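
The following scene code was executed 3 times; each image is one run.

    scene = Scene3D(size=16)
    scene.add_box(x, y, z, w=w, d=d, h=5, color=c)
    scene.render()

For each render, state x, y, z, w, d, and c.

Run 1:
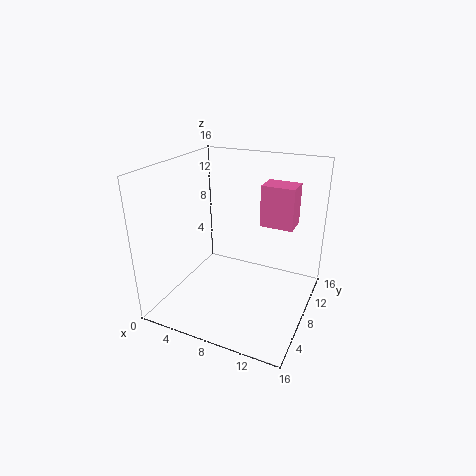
x = 9; y = 12; z = 8; w = 4; d = 3; c = 'hotpink'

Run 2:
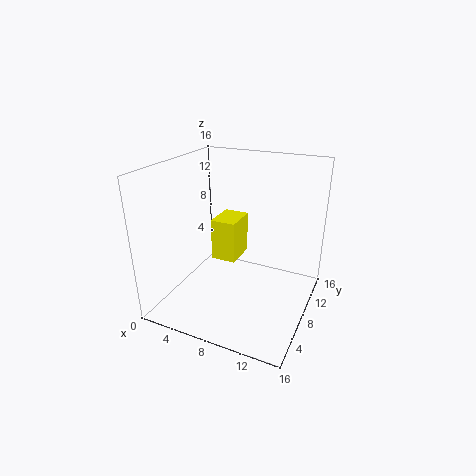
x = 4; y = 9; z = 4; w = 3; d = 4; c = 'yellow'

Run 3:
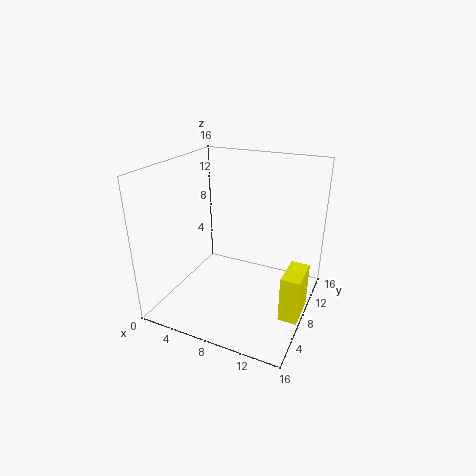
x = 14; y = 5; z = 1; w = 2; d = 4; c = 'yellow'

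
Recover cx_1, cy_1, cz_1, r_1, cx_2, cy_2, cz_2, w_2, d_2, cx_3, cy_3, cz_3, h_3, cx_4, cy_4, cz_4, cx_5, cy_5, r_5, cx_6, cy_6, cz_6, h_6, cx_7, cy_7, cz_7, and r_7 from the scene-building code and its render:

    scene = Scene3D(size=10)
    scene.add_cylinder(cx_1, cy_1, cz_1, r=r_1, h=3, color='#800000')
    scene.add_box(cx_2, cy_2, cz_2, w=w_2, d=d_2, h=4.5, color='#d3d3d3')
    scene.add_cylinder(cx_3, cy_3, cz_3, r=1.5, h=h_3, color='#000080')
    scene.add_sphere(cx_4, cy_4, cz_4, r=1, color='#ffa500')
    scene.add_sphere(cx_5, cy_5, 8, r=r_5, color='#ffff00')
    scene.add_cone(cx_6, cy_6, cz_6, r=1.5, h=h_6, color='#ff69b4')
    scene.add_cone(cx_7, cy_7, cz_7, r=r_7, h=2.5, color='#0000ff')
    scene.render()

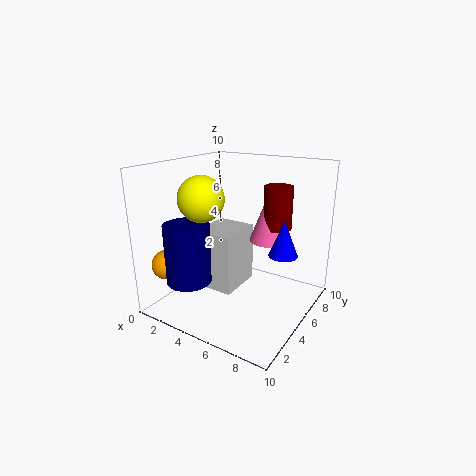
cx_1 = 7, cy_1 = 7, cz_1 = 5.5, r_1 = 1, cx_2 = 1.5, cy_2 = 4.5, cz_2 = 0.5, w_2 = 3, d_2 = 3.5, cx_3 = 3, cy_3 = 2, cz_3 = 2.5, h_3 = 4, cx_4 = 1.5, cy_4 = 1.5, cz_4 = 3.5, cx_5 = 3.5, cy_5 = 3, r_5 = 1.5, cx_6 = 6.5, cy_6 = 7, cz_6 = 4.5, h_6 = 4, cx_7 = 8, cy_7 = 6, cz_7 = 4, r_7 = 1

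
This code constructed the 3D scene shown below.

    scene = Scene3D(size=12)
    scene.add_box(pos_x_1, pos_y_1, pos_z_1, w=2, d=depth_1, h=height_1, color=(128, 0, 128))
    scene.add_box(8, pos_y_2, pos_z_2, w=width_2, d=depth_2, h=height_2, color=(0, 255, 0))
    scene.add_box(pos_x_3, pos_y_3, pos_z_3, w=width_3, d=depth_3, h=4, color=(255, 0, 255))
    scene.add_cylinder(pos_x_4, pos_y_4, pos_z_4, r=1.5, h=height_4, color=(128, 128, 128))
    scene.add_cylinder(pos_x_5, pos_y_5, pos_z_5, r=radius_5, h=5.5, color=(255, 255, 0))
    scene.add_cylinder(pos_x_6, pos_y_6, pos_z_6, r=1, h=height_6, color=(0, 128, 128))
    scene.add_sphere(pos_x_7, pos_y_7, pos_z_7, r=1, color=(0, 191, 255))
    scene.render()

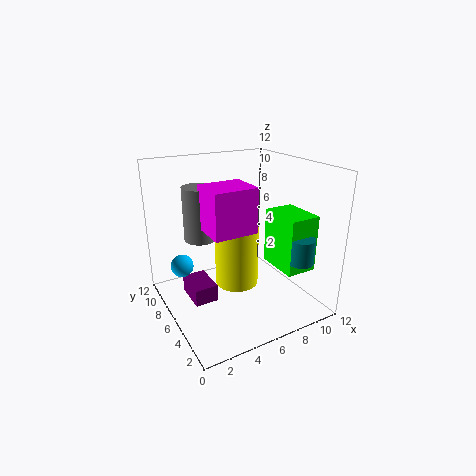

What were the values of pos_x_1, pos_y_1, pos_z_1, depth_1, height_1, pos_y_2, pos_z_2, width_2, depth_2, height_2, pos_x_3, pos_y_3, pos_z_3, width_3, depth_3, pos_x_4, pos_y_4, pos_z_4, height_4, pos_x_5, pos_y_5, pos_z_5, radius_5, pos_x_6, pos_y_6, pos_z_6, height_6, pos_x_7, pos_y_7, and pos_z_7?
pos_x_1 = 2; pos_y_1 = 6; pos_z_1 = 0.5; depth_1 = 3; height_1 = 1.5; pos_y_2 = 1.5; pos_z_2 = 4; width_2 = 2.5; depth_2 = 3.5; height_2 = 4.5; pos_x_3 = 4; pos_y_3 = 6; pos_z_3 = 6; width_3 = 4; depth_3 = 3.5; pos_x_4 = 4.5; pos_y_4 = 10.5; pos_z_4 = 4.5; height_4 = 5; pos_x_5 = 7; pos_y_5 = 8; pos_z_5 = 0.5; radius_5 = 2; pos_x_6 = 9; pos_y_6 = 1.5; pos_z_6 = 5; height_6 = 2; pos_x_7 = 2; pos_y_7 = 9; pos_z_7 = 3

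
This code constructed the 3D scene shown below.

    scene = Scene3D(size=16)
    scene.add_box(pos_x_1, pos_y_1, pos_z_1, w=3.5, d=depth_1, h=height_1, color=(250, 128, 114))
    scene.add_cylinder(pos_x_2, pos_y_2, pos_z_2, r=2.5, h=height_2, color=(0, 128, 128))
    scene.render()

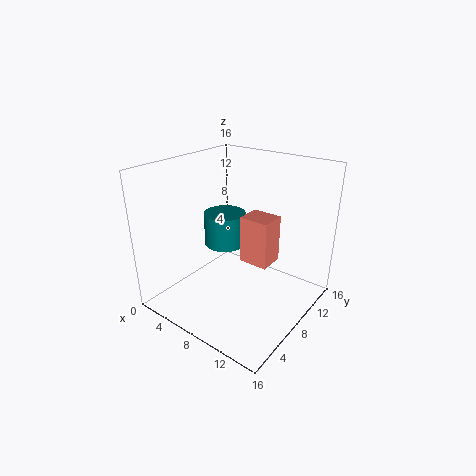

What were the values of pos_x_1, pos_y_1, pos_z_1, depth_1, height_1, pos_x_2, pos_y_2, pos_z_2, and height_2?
pos_x_1 = 7.5, pos_y_1 = 9, pos_z_1 = 4.5, depth_1 = 3, height_1 = 5.5, pos_x_2 = 4.5, pos_y_2 = 10, pos_z_2 = 5.5, height_2 = 4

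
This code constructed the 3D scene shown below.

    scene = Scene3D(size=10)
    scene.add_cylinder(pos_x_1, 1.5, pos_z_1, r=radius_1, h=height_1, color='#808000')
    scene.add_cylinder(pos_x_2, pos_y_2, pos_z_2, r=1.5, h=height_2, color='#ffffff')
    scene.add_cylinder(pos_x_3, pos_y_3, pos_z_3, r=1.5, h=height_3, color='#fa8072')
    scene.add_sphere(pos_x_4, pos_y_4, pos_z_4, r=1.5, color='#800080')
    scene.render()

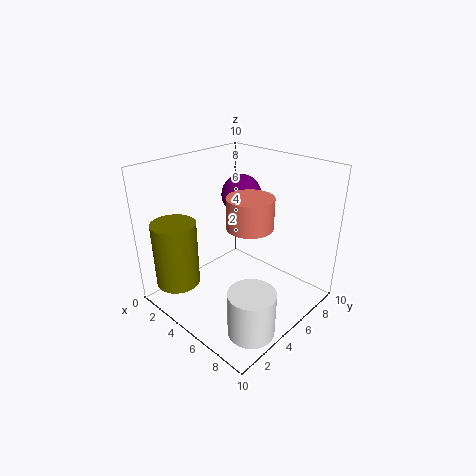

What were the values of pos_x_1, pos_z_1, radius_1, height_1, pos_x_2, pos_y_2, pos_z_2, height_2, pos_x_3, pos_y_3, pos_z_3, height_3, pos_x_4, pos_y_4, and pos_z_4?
pos_x_1 = 2.5; pos_z_1 = 2; radius_1 = 1.5; height_1 = 4.5; pos_x_2 = 8.5; pos_y_2 = 2.5; pos_z_2 = 0.5; height_2 = 3; pos_x_3 = 6.5; pos_y_3 = 4.5; pos_z_3 = 6.5; height_3 = 2; pos_x_4 = 3; pos_y_4 = 7.5; pos_z_4 = 7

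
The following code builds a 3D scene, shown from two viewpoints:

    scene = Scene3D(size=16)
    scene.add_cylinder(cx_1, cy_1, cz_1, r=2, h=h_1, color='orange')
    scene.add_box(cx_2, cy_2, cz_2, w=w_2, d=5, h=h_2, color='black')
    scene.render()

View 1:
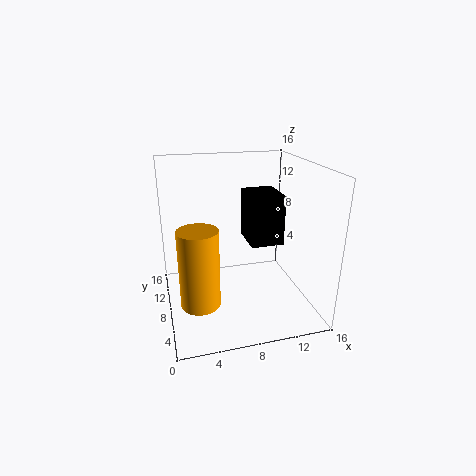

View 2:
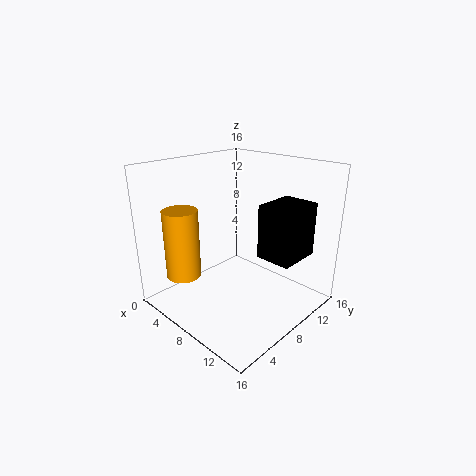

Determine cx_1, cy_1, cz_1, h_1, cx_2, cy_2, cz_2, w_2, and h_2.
cx_1 = 3, cy_1 = 4, cz_1 = 3, h_1 = 8, cx_2 = 10, cy_2 = 9, cz_2 = 6, w_2 = 4, h_2 = 6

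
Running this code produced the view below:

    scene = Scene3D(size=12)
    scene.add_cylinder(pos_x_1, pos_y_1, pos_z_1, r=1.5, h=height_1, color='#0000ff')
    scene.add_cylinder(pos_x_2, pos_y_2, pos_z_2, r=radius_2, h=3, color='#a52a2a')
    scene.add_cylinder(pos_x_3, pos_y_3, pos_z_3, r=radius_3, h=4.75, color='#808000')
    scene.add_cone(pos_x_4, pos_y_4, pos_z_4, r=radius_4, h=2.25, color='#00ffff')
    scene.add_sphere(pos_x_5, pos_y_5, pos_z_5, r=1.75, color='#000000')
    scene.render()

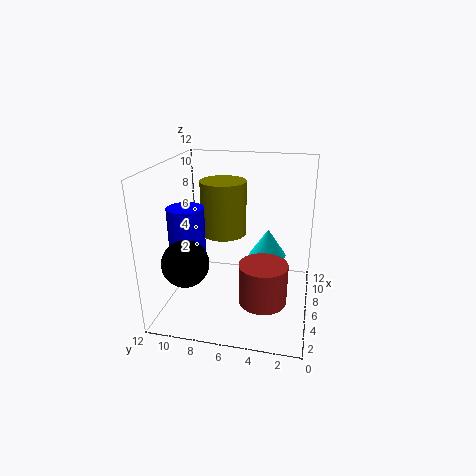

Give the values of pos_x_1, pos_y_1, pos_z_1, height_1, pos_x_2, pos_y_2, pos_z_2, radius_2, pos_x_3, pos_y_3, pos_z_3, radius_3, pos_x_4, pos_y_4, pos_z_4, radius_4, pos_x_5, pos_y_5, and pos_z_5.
pos_x_1 = 4.75; pos_y_1 = 10; pos_z_1 = 3; height_1 = 5.75; pos_x_2 = 2; pos_y_2 = 3.25; pos_z_2 = 3; radius_2 = 1.75; pos_x_3 = 8; pos_y_3 = 7.75; pos_z_3 = 5.5; radius_3 = 2; pos_x_4 = 6; pos_y_4 = 3.5; pos_z_4 = 4.75; radius_4 = 1.5; pos_x_5 = 1.75; pos_y_5 = 9; pos_z_5 = 5.5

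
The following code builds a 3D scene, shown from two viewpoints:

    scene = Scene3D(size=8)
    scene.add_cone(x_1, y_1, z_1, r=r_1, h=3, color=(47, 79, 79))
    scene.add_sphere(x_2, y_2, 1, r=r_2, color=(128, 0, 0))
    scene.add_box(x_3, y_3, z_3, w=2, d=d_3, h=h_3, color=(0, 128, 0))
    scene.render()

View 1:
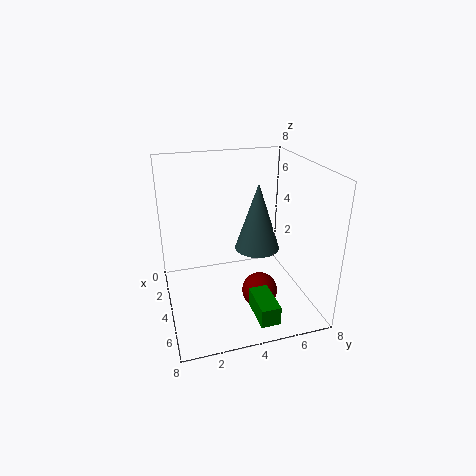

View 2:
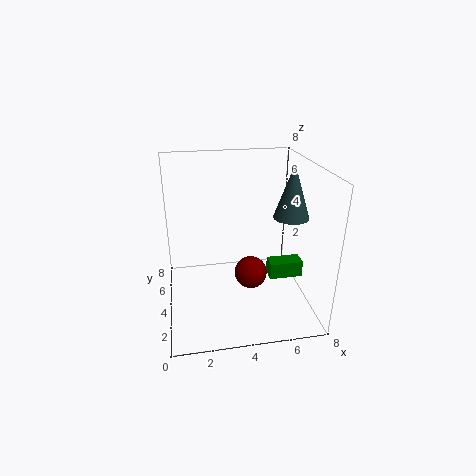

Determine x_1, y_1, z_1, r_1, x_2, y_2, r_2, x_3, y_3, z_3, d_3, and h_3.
x_1 = 7
y_1 = 4
z_1 = 5
r_1 = 1
x_2 = 5
y_2 = 5
r_2 = 1
x_3 = 6
y_3 = 4
z_3 = 1
d_3 = 1
h_3 = 1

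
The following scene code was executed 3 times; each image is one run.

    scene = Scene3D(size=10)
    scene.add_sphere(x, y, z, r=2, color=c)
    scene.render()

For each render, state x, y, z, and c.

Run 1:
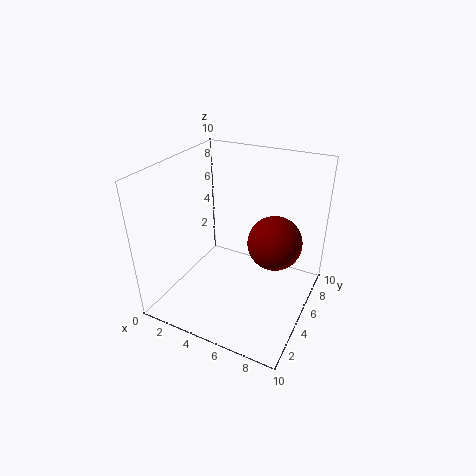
x = 7; y = 7; z = 4; c = 'maroon'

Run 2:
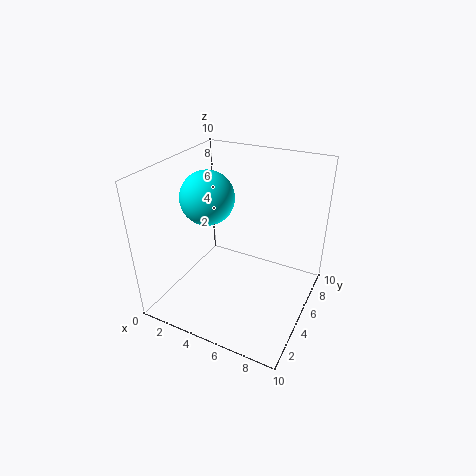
x = 2; y = 6; z = 7; c = 'cyan'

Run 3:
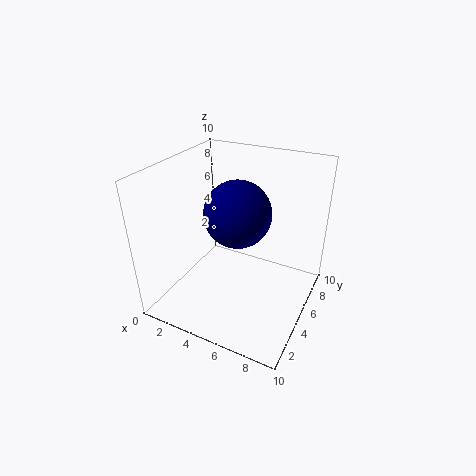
x = 6; y = 3; z = 8; c = 'navy'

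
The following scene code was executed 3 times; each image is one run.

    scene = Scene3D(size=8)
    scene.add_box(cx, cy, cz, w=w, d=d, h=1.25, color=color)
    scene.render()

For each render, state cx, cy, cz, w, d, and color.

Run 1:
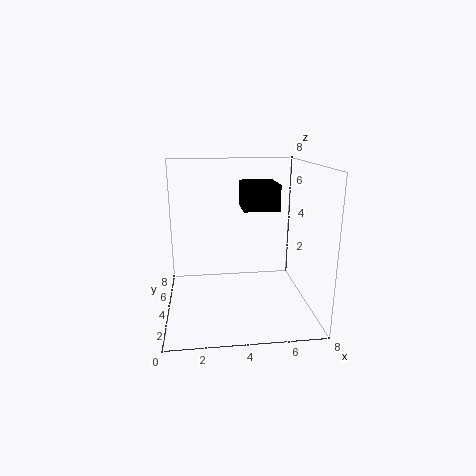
cx = 4; cy = 1.75; cz = 6; w = 1.75; d = 2; color = 'black'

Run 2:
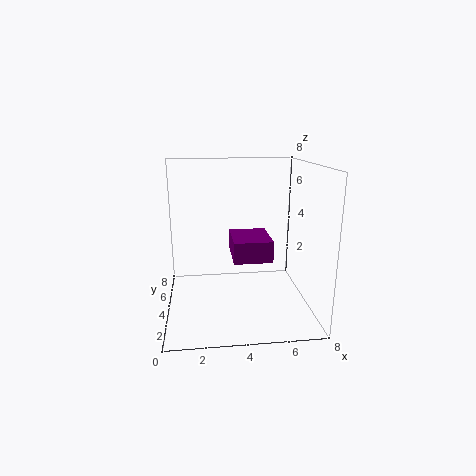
cx = 3.75; cy = 3.75; cz = 2.5; w = 2.25; d = 2.75; color = 'purple'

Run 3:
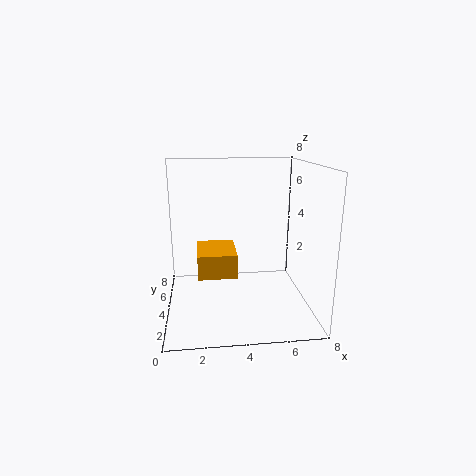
cx = 1.75; cy = 2; cz = 2.5; w = 2; d = 2.5; color = 'orange'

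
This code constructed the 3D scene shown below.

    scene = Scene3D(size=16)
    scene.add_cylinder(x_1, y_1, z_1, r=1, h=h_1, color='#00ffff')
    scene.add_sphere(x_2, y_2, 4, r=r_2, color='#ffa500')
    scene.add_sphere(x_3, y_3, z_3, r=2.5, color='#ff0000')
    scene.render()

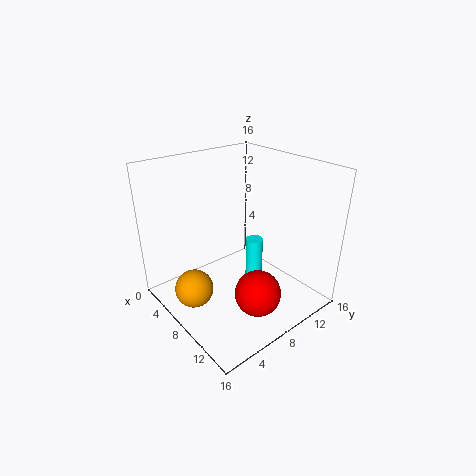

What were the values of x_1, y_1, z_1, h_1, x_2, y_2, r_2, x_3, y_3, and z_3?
x_1 = 8, y_1 = 10.5, z_1 = 1.5, h_1 = 5.5, x_2 = 8, y_2 = 2, r_2 = 2, x_3 = 12, y_3 = 7.5, z_3 = 3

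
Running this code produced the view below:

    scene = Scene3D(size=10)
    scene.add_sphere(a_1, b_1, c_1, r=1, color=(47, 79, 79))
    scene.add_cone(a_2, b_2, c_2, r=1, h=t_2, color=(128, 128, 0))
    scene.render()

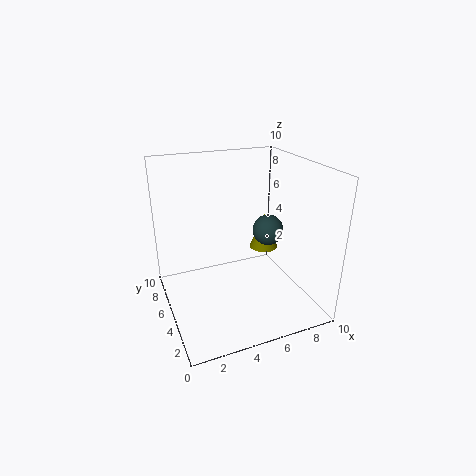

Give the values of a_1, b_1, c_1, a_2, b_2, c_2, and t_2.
a_1 = 6.5; b_1 = 3.5; c_1 = 6; a_2 = 7; b_2 = 5; c_2 = 4; t_2 = 2.5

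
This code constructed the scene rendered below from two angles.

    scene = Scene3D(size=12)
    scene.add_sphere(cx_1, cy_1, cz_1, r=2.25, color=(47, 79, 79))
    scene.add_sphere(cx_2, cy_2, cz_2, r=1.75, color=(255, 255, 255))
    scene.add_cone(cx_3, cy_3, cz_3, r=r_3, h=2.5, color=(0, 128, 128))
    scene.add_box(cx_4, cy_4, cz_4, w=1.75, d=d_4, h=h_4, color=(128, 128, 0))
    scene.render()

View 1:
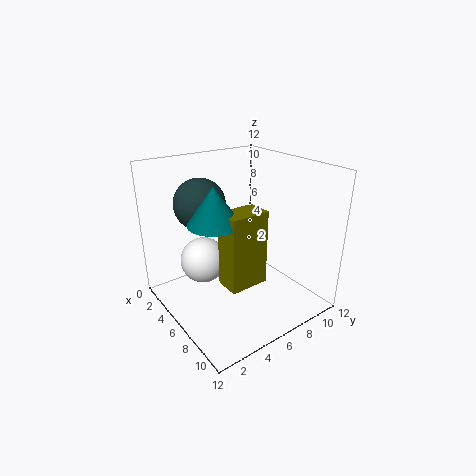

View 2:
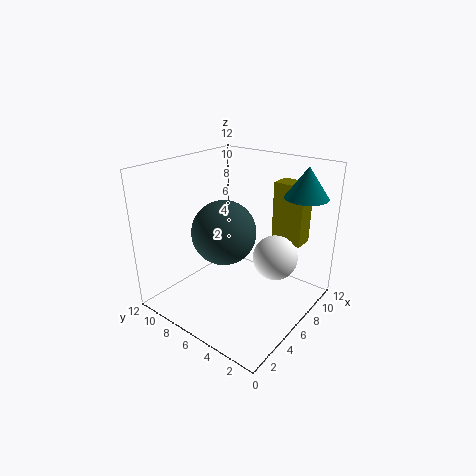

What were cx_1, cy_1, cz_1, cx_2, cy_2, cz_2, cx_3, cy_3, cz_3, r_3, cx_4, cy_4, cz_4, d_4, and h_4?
cx_1 = 2.5
cy_1 = 4.5
cz_1 = 8.25
cx_2 = 6.25
cy_2 = 2.5
cz_2 = 5.25
cx_3 = 9.25
cy_3 = 1.75
cz_3 = 9.5
r_3 = 1.75
cx_4 = 9.25
cy_4 = 2
cz_4 = 5
d_4 = 2.75
h_4 = 5.25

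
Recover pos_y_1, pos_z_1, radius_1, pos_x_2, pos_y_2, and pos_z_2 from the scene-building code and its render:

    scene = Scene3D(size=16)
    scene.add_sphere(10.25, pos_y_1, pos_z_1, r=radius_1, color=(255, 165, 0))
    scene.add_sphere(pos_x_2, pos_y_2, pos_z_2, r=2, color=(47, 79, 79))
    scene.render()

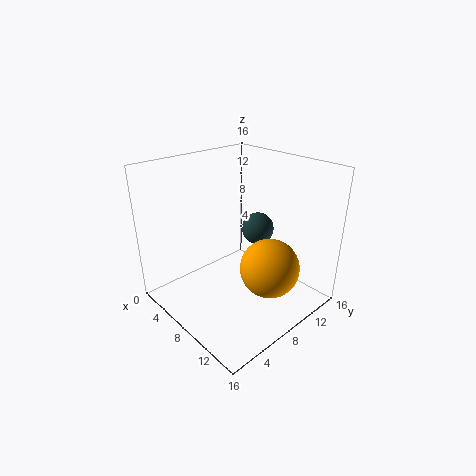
pos_y_1 = 11, pos_z_1 = 3.75, radius_1 = 3.5, pos_x_2 = 6, pos_y_2 = 13.25, pos_z_2 = 6.75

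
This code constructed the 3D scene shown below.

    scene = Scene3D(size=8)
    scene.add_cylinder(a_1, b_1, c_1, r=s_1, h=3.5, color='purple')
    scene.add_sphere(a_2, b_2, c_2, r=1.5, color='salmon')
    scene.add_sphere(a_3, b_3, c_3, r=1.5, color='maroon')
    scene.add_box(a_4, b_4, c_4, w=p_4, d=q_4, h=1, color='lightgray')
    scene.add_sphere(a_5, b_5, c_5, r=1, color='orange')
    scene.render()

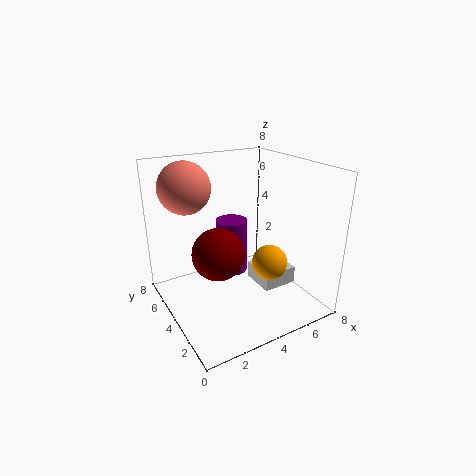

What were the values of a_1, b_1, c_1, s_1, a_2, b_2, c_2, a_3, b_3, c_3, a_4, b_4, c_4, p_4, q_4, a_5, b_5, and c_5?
a_1 = 5
b_1 = 6.5
c_1 = 0.5
s_1 = 1
a_2 = 2
b_2 = 6.5
c_2 = 6.5
a_3 = 3
b_3 = 4.5
c_3 = 3
a_4 = 5
b_4 = 2.5
c_4 = 1
p_4 = 2
q_4 = 2
a_5 = 5.5
b_5 = 3
c_5 = 2.5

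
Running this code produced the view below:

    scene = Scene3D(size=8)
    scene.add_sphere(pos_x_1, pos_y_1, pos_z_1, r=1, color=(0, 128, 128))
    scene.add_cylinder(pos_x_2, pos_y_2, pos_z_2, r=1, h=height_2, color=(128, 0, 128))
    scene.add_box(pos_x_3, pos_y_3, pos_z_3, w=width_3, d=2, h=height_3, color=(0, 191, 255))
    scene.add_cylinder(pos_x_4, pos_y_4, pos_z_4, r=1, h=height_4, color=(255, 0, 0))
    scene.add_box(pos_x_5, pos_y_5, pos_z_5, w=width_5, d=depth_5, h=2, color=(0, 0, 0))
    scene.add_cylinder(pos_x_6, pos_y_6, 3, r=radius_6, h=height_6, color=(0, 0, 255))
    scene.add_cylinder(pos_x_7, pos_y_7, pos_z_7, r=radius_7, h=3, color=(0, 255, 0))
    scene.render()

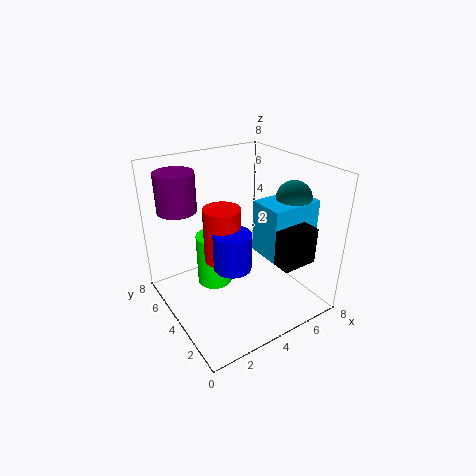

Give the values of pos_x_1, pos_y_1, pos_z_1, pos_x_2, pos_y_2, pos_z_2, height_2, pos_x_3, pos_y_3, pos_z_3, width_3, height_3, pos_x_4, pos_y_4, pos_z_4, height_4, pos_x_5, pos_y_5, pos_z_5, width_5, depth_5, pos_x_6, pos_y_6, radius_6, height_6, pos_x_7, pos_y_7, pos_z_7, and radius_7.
pos_x_1 = 7, pos_y_1 = 3, pos_z_1 = 6, pos_x_2 = 1, pos_y_2 = 5, pos_z_2 = 6, height_2 = 2, pos_x_3 = 5, pos_y_3 = 2, pos_z_3 = 3, width_3 = 3, height_3 = 3, pos_x_4 = 3, pos_y_4 = 4, pos_z_4 = 3, height_4 = 3, pos_x_5 = 5, pos_y_5 = 1, pos_z_5 = 3, width_5 = 2, depth_5 = 3, pos_x_6 = 3, pos_y_6 = 3, radius_6 = 1, height_6 = 2, pos_x_7 = 3, pos_y_7 = 5, pos_z_7 = 1, radius_7 = 1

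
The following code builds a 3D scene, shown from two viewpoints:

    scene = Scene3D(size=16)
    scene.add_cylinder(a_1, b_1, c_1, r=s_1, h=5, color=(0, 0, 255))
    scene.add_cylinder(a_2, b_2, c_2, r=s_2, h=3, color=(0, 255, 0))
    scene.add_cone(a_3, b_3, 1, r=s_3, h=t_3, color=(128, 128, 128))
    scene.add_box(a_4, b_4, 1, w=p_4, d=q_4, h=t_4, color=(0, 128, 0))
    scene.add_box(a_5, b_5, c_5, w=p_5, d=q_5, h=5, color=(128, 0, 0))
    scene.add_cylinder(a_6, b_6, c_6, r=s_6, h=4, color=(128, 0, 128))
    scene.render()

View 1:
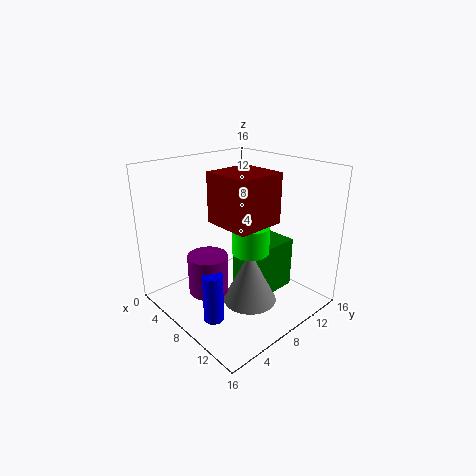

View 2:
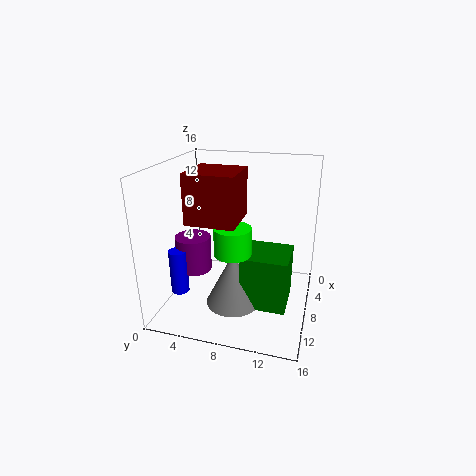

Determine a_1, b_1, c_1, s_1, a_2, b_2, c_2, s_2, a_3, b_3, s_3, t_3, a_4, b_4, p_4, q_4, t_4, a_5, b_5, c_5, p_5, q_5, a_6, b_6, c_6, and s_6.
a_1 = 11, b_1 = 2, c_1 = 2, s_1 = 1, a_2 = 10, b_2 = 8, c_2 = 7, s_2 = 2, a_3 = 10, b_3 = 8, s_3 = 3, t_3 = 6, a_4 = 6, b_4 = 9, p_4 = 5, q_4 = 5, t_4 = 6, a_5 = 8, b_5 = 4, c_5 = 11, p_5 = 5, q_5 = 5, a_6 = 9, b_6 = 3, c_6 = 4, s_6 = 2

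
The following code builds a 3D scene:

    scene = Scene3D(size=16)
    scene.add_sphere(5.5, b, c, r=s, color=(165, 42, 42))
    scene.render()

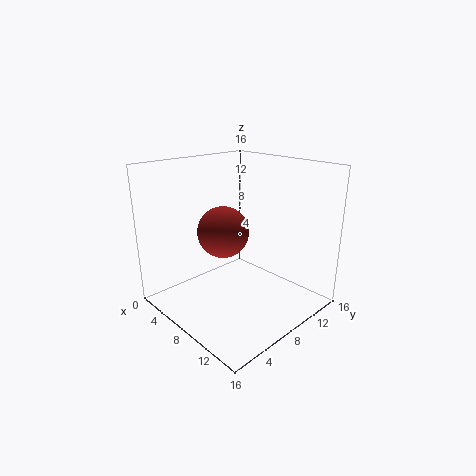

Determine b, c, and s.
b = 8
c = 8
s = 3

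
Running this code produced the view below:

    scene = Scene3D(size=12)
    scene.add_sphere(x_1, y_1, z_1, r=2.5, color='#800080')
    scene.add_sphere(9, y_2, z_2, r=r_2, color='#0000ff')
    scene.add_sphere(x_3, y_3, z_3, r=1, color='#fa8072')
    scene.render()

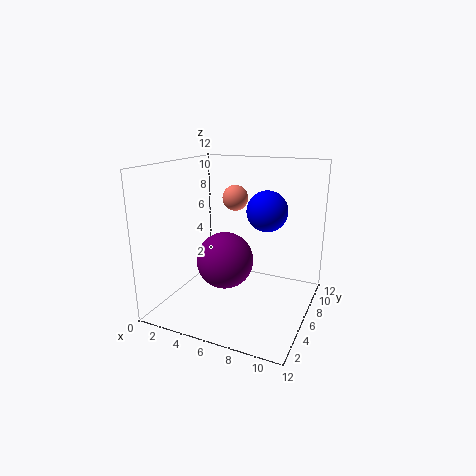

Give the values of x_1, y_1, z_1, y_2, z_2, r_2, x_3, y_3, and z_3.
x_1 = 4.5, y_1 = 6.5, z_1 = 3.5, y_2 = 4.5, z_2 = 9, r_2 = 1.5, x_3 = 6, y_3 = 5.5, z_3 = 9.5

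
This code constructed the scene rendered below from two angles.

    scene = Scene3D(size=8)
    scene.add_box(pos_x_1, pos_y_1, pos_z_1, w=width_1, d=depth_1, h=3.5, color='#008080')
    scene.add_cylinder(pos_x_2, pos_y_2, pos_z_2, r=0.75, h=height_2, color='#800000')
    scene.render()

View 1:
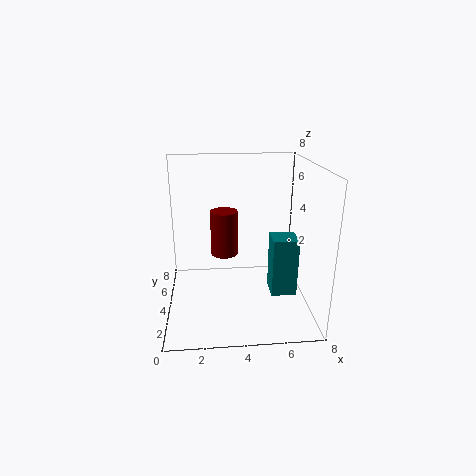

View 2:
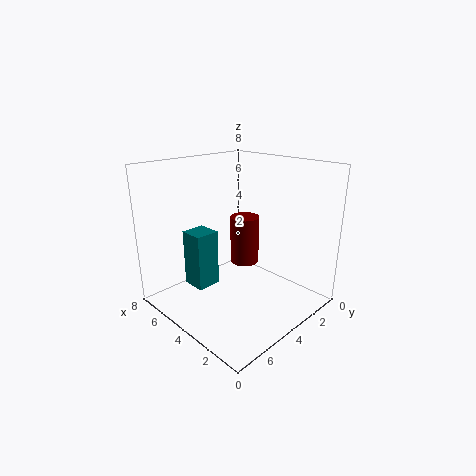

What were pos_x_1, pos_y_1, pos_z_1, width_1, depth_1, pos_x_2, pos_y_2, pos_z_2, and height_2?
pos_x_1 = 6; pos_y_1 = 3.75; pos_z_1 = 0.25; width_1 = 1.5; depth_1 = 1.5; pos_x_2 = 3.25; pos_y_2 = 4.25; pos_z_2 = 3; height_2 = 2.5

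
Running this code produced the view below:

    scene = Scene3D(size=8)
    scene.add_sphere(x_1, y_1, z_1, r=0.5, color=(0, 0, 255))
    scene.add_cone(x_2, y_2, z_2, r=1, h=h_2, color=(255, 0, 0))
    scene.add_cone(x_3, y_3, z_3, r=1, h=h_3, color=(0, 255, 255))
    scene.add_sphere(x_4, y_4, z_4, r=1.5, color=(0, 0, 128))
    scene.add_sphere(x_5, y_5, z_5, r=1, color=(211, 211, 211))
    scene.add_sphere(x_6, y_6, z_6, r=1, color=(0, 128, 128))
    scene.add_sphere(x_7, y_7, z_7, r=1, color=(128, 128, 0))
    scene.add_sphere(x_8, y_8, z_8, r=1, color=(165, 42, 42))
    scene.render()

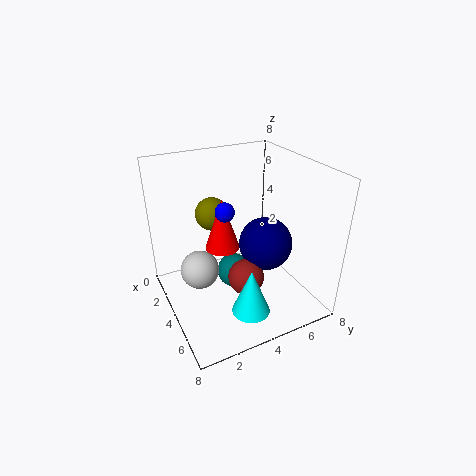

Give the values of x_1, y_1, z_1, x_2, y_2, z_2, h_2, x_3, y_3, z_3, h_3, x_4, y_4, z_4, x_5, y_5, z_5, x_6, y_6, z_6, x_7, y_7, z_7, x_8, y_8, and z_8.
x_1 = 4.5, y_1 = 3, z_1 = 6, x_2 = 3, y_2 = 3.5, z_2 = 3, h_2 = 3, x_3 = 6.5, y_3 = 3.5, z_3 = 1, h_3 = 2.5, x_4 = 4.5, y_4 = 5.5, z_4 = 3.5, x_5 = 4.5, y_5 = 1.5, z_5 = 3, x_6 = 3.5, y_6 = 4, z_6 = 1.5, x_7 = 1.5, y_7 = 3.5, z_7 = 4.5, x_8 = 5, y_8 = 4, z_8 = 2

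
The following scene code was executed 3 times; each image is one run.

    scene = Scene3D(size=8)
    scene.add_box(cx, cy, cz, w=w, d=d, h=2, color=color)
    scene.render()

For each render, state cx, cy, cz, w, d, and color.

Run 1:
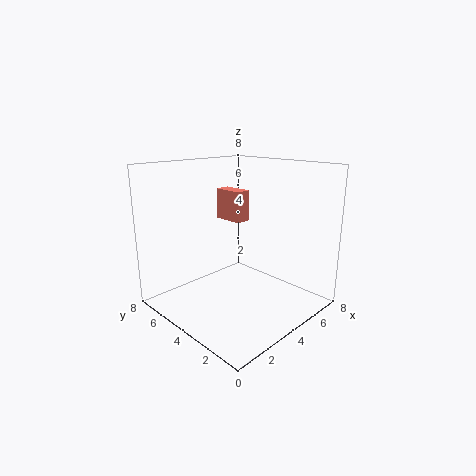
cx = 6; cy = 6; cz = 4; w = 1; d = 2; color = 'salmon'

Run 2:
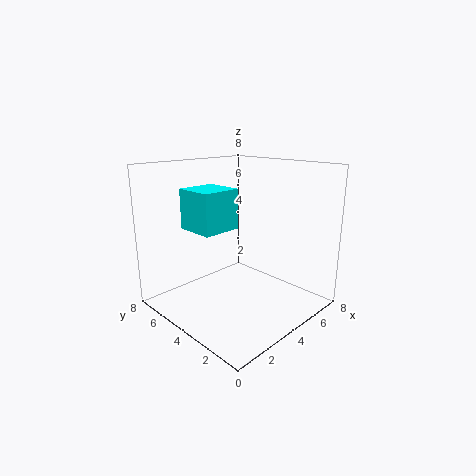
cx = 1; cy = 3; cz = 5; w = 2; d = 2; color = 'cyan'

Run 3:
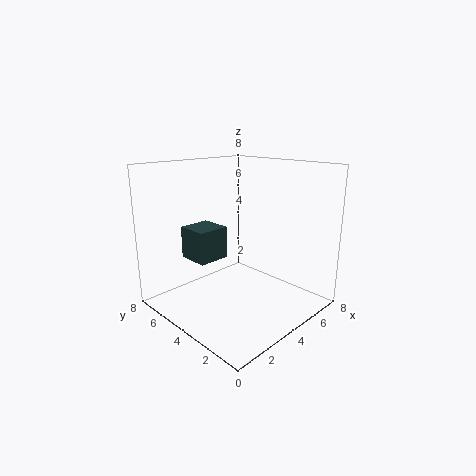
cx = 3; cy = 6; cz = 2; w = 2; d = 2; color = 'darkslategray'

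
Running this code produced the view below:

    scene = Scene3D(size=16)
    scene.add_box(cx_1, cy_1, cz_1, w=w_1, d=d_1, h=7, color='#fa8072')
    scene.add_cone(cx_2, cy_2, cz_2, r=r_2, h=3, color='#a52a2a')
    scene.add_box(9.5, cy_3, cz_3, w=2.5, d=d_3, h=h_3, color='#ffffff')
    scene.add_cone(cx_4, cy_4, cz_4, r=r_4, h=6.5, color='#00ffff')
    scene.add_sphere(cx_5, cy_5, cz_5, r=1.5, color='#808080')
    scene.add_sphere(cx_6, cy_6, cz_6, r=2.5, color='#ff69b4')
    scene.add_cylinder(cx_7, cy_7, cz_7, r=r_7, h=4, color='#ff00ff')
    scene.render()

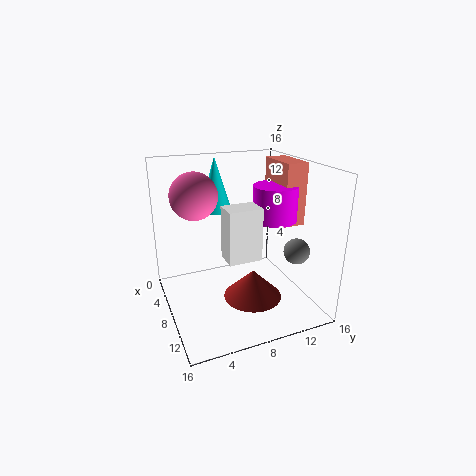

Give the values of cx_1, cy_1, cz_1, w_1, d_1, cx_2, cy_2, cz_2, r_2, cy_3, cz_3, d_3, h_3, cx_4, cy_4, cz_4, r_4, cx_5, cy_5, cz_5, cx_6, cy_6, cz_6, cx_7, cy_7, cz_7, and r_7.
cx_1 = 4.5; cy_1 = 13; cz_1 = 9; w_1 = 5; d_1 = 2.5; cx_2 = 12; cy_2 = 8; cz_2 = 3; r_2 = 3; cy_3 = 5.5; cz_3 = 7; d_3 = 3.5; h_3 = 5.5; cx_4 = 2; cy_4 = 7.5; cz_4 = 9.5; r_4 = 2; cx_5 = 10; cy_5 = 14.5; cz_5 = 6; cx_6 = 7; cy_6 = 3.5; cz_6 = 13; cx_7 = 8; cy_7 = 12.5; cz_7 = 9.5; r_7 = 2.5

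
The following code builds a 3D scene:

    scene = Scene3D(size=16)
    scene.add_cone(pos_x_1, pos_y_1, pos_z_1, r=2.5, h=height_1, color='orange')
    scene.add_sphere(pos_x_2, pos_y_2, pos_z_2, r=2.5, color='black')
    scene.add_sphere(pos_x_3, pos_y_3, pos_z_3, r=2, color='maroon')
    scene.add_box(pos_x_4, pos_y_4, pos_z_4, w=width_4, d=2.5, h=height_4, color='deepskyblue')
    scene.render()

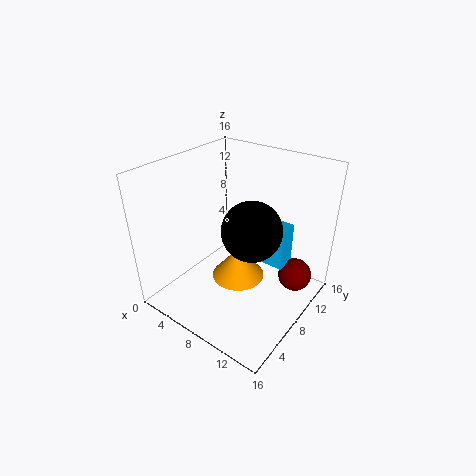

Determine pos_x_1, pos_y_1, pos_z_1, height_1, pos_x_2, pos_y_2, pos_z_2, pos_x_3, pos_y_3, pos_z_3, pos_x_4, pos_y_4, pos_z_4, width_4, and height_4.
pos_x_1 = 11
pos_y_1 = 4
pos_z_1 = 7
height_1 = 3
pos_x_2 = 13.5
pos_y_2 = 2.5
pos_z_2 = 13.5
pos_x_3 = 13
pos_y_3 = 13
pos_z_3 = 2
pos_x_4 = 8.5
pos_y_4 = 11
pos_z_4 = 3.5
width_4 = 3.5
height_4 = 5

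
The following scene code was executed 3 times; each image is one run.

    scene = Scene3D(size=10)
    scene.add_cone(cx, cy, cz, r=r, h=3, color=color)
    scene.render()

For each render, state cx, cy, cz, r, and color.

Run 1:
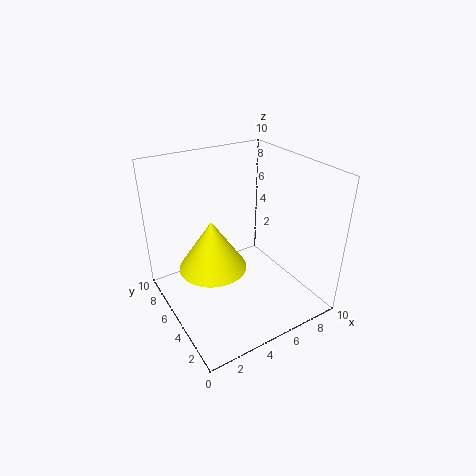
cx = 2
cy = 3
cz = 5
r = 2
color = 'yellow'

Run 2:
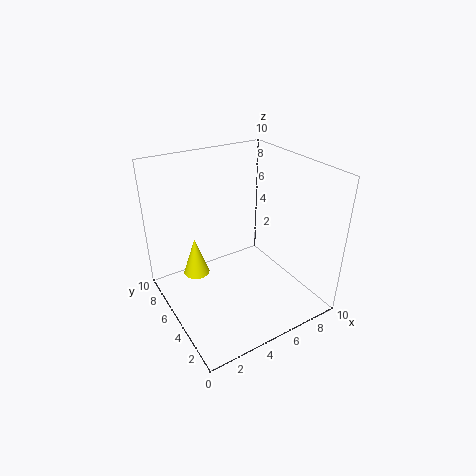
cx = 3
cy = 8
cz = 1
r = 1
color = 'yellow'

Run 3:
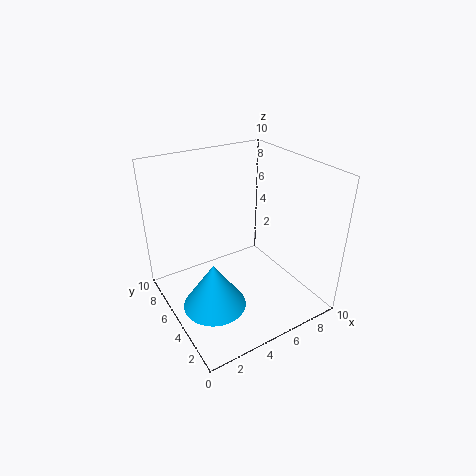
cx = 2
cy = 3
cz = 2
r = 2
color = 'deepskyblue'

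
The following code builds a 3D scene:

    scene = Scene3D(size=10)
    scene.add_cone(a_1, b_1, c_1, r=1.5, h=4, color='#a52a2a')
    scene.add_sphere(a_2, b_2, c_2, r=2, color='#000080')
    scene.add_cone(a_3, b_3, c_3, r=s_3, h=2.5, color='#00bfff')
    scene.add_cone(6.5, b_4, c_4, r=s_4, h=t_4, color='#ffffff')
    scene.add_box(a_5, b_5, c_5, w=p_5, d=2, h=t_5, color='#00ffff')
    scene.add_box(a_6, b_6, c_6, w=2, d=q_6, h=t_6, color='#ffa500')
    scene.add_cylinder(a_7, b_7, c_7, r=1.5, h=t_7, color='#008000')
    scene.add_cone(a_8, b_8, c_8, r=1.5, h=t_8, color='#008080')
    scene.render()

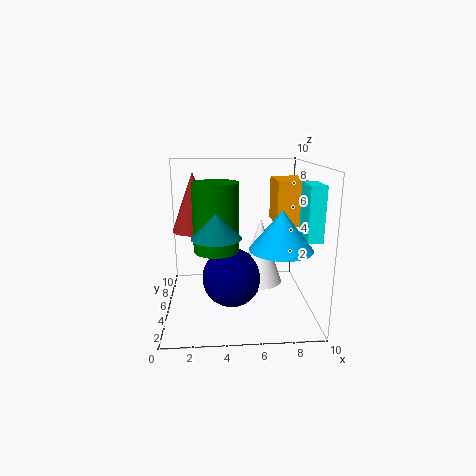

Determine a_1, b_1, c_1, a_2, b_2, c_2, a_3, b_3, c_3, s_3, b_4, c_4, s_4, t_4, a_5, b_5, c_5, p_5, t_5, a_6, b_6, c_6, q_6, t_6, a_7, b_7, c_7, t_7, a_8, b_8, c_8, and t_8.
a_1 = 2, b_1 = 5.5, c_1 = 5.5, a_2 = 4.5, b_2 = 4, c_2 = 2.5, a_3 = 7.5, b_3 = 2.5, c_3 = 5, s_3 = 2, b_4 = 4.5, c_4 = 2, s_4 = 1.5, t_4 = 4.5, a_5 = 9, b_5 = 2, c_5 = 5.5, p_5 = 1, t_5 = 3.5, a_6 = 7.5, b_6 = 4, c_6 = 6, q_6 = 3, t_6 = 3, a_7 = 3.5, b_7 = 4, c_7 = 4.5, t_7 = 4.5, a_8 = 3.5, b_8 = 2, c_8 = 6, t_8 = 1.5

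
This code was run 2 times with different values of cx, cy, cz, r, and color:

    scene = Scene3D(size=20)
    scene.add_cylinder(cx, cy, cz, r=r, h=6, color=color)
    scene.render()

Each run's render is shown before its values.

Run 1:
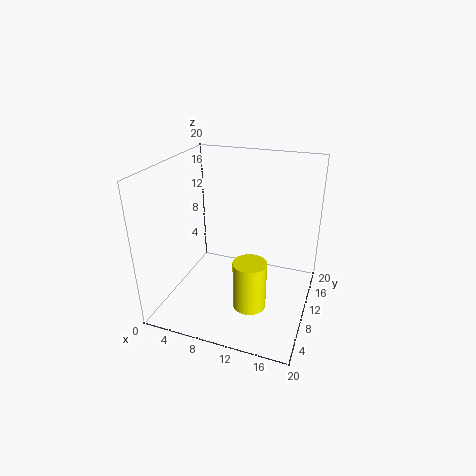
cx = 14, cy = 3, cz = 5, r = 2, color = 'yellow'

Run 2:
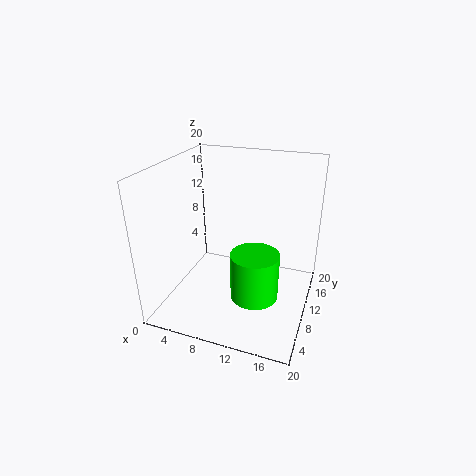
cx = 14, cy = 5, cz = 5, r = 3, color = 'lime'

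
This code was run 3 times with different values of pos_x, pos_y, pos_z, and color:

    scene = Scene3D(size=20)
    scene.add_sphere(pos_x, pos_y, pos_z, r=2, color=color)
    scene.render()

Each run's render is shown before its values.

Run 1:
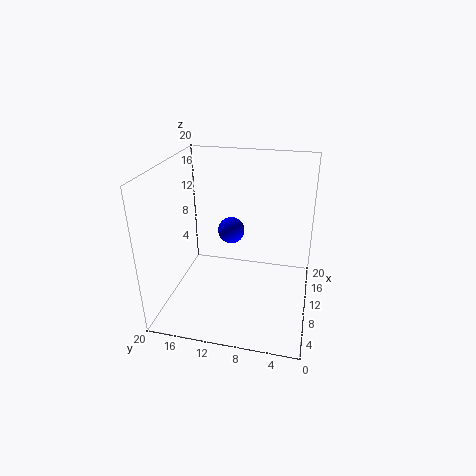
pos_x = 14
pos_y = 12
pos_z = 9
color = 'blue'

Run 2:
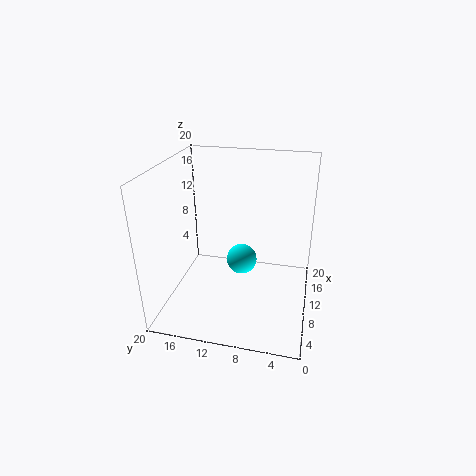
pos_x = 8
pos_y = 9
pos_z = 8
color = 'cyan'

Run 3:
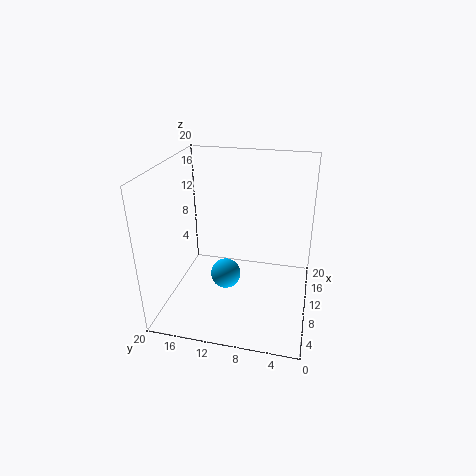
pos_x = 7
pos_y = 11
pos_z = 6
color = 'deepskyblue'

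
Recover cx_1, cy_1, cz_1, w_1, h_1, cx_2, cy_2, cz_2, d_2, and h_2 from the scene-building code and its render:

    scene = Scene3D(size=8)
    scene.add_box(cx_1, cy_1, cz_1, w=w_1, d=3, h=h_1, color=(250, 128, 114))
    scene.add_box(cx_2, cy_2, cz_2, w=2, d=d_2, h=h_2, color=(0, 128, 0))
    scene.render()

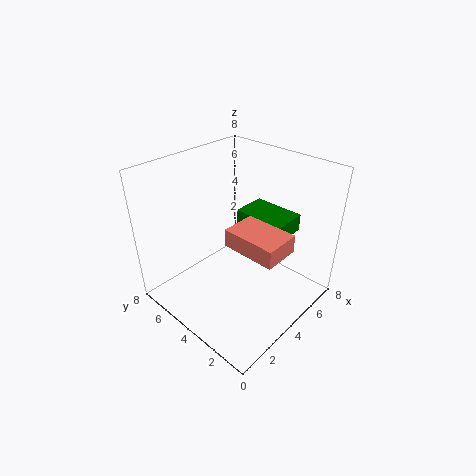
cx_1 = 3
cy_1 = 1
cz_1 = 4
w_1 = 2
h_1 = 1
cx_2 = 5
cy_2 = 2
cz_2 = 4
d_2 = 3
h_2 = 1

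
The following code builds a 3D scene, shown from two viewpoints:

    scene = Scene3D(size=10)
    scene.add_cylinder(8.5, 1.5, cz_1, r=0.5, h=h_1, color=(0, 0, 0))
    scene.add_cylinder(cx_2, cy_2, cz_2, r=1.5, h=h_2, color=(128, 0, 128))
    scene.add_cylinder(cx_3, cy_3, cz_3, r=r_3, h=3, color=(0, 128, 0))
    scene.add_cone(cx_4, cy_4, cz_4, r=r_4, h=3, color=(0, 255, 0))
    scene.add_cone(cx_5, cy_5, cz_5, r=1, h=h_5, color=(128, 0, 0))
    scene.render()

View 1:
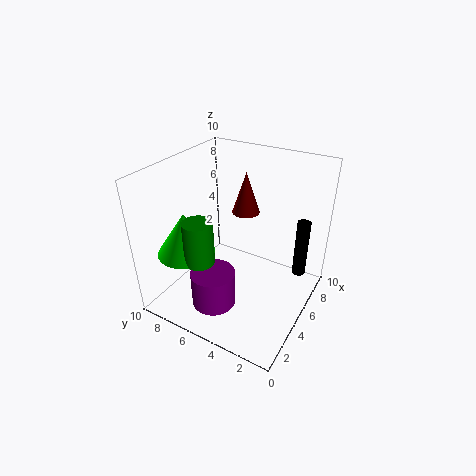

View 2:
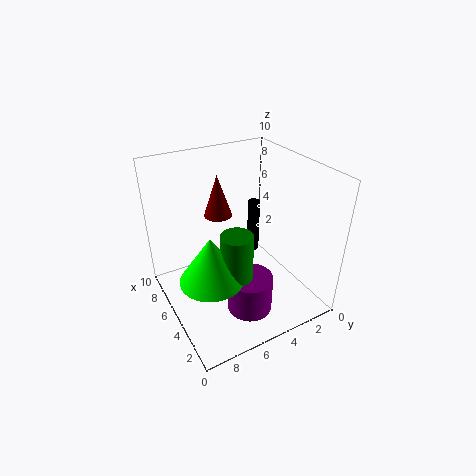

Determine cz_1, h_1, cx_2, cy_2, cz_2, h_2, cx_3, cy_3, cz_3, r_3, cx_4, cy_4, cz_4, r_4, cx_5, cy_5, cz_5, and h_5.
cz_1 = 1
h_1 = 4.5
cx_2 = 2.5
cy_2 = 5.5
cz_2 = 1
h_2 = 2.5
cx_3 = 2.5
cy_3 = 6.5
cz_3 = 4
r_3 = 1
cx_4 = 3
cy_4 = 8
cz_4 = 4
r_4 = 2
cx_5 = 7
cy_5 = 5.5
cz_5 = 6
h_5 = 3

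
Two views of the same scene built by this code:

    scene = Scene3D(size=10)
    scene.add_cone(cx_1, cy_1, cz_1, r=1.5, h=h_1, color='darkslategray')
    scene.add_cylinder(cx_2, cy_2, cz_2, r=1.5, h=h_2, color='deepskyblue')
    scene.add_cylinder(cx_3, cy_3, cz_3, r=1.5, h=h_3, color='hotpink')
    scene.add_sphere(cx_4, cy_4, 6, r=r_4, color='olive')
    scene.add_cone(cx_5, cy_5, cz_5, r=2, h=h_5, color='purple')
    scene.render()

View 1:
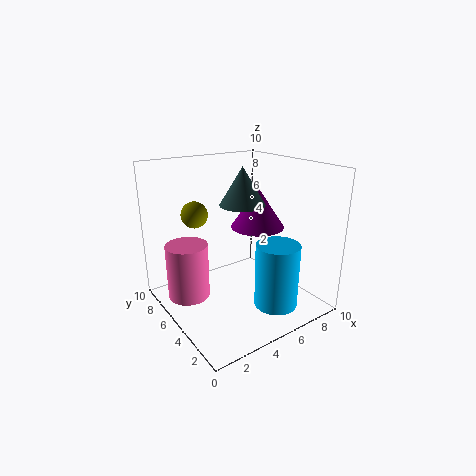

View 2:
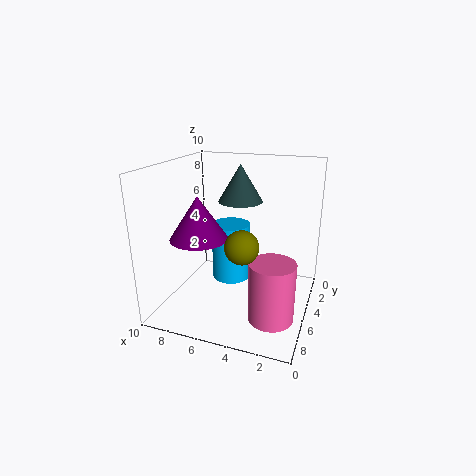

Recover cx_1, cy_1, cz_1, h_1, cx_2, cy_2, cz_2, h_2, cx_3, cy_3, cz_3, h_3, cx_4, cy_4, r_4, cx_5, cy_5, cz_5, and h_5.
cx_1 = 5, cy_1 = 4.5, cz_1 = 7.5, h_1 = 2.5, cx_2 = 6.5, cy_2 = 2.5, cz_2 = 0.5, h_2 = 4.5, cx_3 = 2, cy_3 = 7, cz_3 = 0.5, h_3 = 4, cx_4 = 3.5, cy_4 = 8.5, r_4 = 1, cx_5 = 7.5, cy_5 = 6, cz_5 = 5, h_5 = 3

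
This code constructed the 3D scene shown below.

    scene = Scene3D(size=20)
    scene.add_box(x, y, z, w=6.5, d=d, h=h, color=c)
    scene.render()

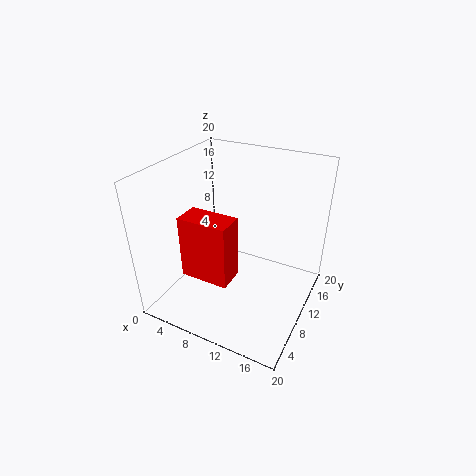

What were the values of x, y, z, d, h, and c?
x = 5, y = 3.5, z = 6.5, d = 3.5, h = 8.5, c = 'red'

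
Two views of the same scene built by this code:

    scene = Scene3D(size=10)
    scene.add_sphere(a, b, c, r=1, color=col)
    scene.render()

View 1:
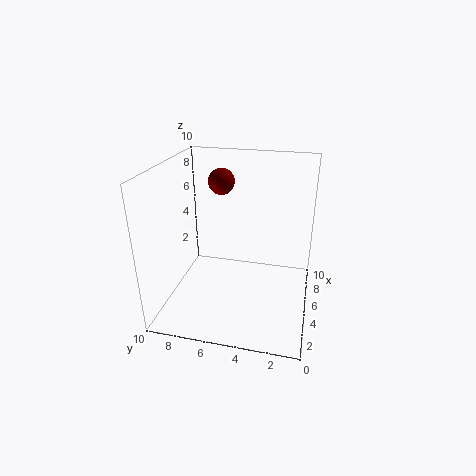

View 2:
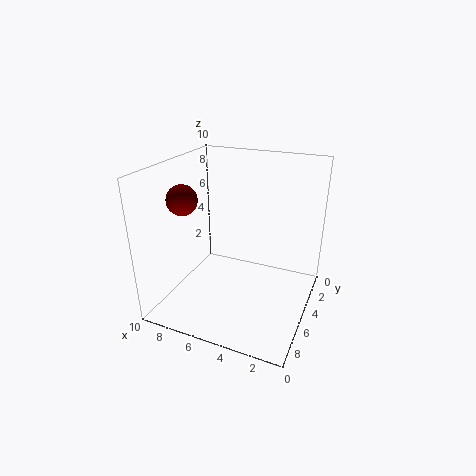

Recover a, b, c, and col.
a = 8
b = 7
c = 8
col = 'maroon'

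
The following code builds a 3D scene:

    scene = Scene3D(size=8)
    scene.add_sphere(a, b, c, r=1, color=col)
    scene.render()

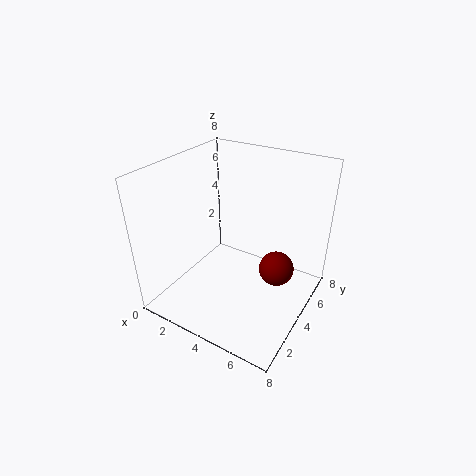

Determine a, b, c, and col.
a = 6, b = 5, c = 2, col = 'maroon'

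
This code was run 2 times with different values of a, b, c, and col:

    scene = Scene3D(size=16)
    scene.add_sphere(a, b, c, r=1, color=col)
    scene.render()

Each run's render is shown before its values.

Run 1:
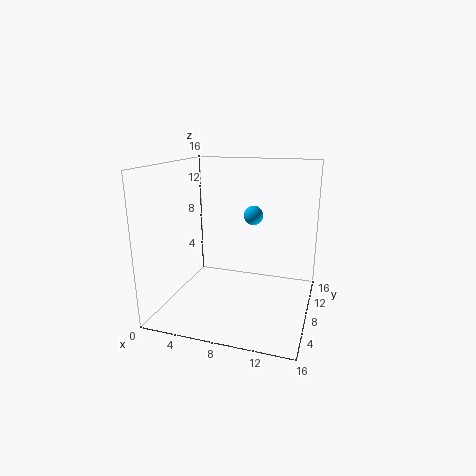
a = 10; b = 7; c = 11; col = 'deepskyblue'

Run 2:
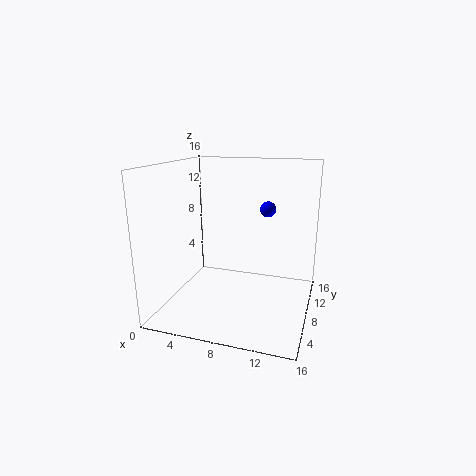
a = 10; b = 14; c = 10; col = 'blue'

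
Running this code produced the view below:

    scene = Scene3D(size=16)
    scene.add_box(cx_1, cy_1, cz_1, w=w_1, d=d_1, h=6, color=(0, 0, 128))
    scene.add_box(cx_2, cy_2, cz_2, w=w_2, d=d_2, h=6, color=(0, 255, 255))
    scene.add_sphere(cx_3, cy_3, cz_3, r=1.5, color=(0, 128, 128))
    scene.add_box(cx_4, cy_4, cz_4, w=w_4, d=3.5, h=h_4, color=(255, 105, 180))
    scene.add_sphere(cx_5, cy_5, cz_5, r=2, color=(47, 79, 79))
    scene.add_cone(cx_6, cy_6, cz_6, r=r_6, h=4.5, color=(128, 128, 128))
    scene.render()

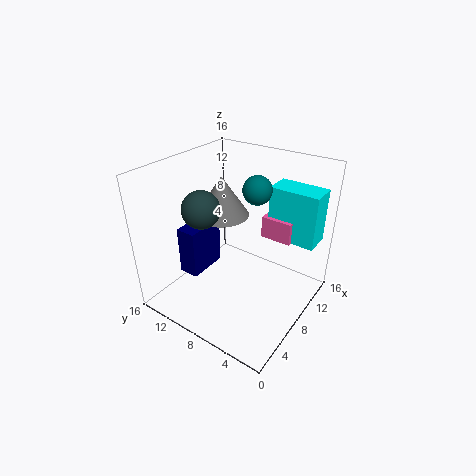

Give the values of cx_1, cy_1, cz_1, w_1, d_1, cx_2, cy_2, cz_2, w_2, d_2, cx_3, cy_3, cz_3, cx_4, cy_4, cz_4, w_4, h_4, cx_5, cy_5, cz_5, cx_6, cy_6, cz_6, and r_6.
cx_1 = 6
cy_1 = 13
cz_1 = 1.5
w_1 = 5
d_1 = 2.5
cx_2 = 11
cy_2 = 0.5
cz_2 = 7.5
w_2 = 3
d_2 = 5.5
cx_3 = 8.5
cy_3 = 6
cz_3 = 14
cx_4 = 10.5
cy_4 = 3
cz_4 = 7.5
w_4 = 5
h_4 = 2.5
cx_5 = 5
cy_5 = 10.5
cz_5 = 12
cx_6 = 8.5
cy_6 = 10.5
cz_6 = 10
r_6 = 3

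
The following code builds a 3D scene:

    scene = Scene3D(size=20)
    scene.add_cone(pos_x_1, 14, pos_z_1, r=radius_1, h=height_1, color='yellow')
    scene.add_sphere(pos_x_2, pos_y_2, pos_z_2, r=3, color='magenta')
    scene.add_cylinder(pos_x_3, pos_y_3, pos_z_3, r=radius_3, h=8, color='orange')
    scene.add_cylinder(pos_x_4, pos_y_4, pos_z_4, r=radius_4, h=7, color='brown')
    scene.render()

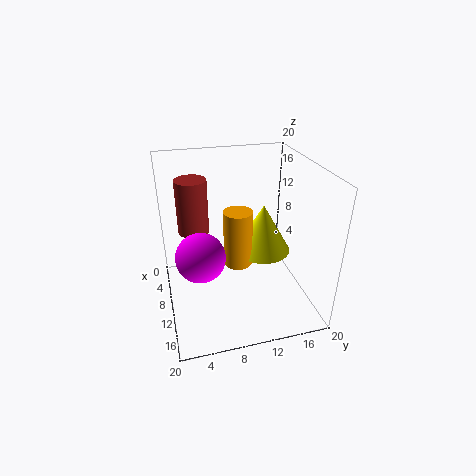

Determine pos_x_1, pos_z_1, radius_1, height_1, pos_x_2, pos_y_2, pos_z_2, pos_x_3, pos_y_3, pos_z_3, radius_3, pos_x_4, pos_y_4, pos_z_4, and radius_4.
pos_x_1 = 9
pos_z_1 = 7
radius_1 = 4
height_1 = 7
pos_x_2 = 15
pos_y_2 = 4
pos_z_2 = 11
pos_x_3 = 10
pos_y_3 = 10
pos_z_3 = 6
radius_3 = 2
pos_x_4 = 10
pos_y_4 = 4
pos_z_4 = 12
radius_4 = 2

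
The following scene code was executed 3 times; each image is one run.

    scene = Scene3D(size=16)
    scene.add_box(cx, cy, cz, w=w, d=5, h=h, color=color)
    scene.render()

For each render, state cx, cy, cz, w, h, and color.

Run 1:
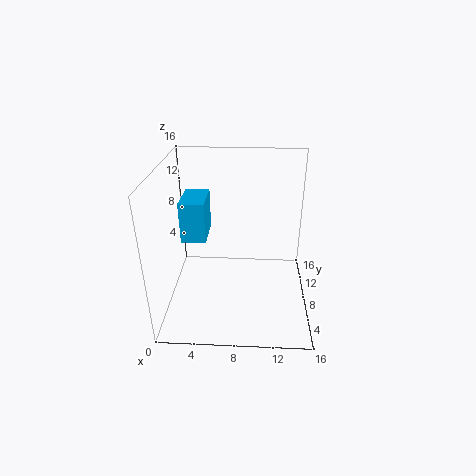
cx = 1; cy = 10; cz = 6; w = 3; h = 5; color = 'deepskyblue'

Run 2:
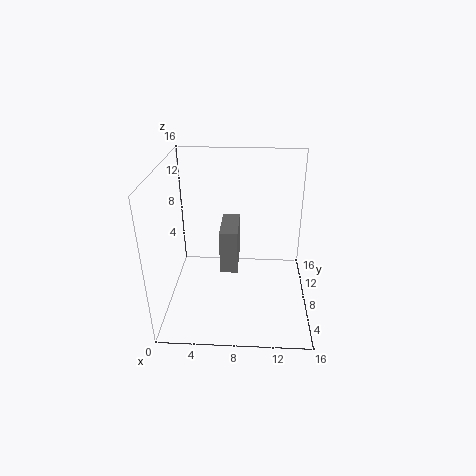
cx = 6; cy = 7; cz = 4; w = 2; h = 5; color = 'gray'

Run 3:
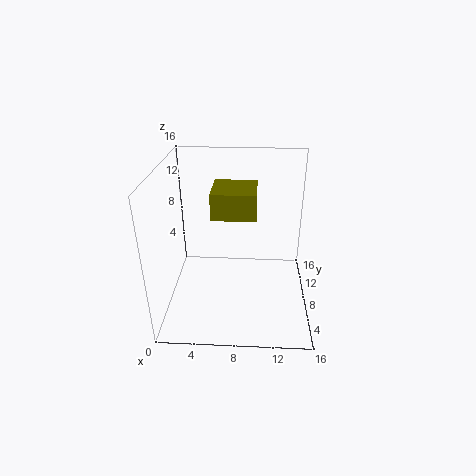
cx = 5; cy = 8; cz = 10; w = 5; h = 3; color = 'olive'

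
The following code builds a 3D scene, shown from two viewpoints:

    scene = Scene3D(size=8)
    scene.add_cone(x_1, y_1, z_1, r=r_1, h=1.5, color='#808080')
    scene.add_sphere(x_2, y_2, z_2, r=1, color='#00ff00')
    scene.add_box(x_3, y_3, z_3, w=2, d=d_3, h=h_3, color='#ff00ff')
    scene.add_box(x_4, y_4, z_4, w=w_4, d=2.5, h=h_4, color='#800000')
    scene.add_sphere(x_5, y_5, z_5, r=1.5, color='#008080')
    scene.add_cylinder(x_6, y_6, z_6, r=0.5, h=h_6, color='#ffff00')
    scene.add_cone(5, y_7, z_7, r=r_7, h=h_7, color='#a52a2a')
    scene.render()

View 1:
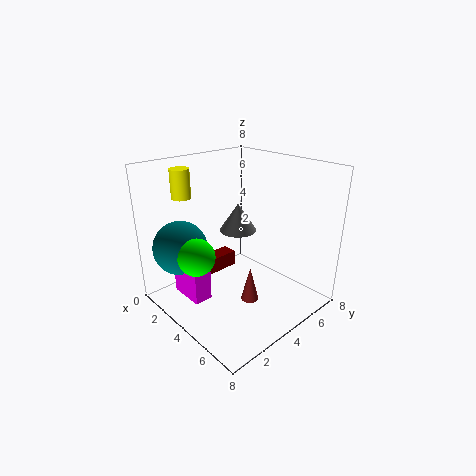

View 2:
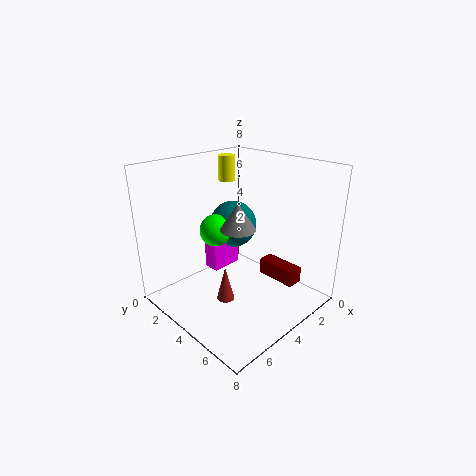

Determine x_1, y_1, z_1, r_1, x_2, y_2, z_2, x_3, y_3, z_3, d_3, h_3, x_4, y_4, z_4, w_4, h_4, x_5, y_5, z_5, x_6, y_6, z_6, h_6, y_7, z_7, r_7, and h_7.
x_1 = 4, y_1 = 4, z_1 = 4.5, r_1 = 1, x_2 = 3.5, y_2 = 1.5, z_2 = 3.5, x_3 = 2, y_3 = 1, z_3 = 1, d_3 = 1, h_3 = 2.5, x_4 = 0.5, y_4 = 3.5, z_4 = 0.5, w_4 = 1, h_4 = 1, x_5 = 2, y_5 = 1.5, z_5 = 3.5, x_6 = 2.5, y_6 = 1.5, z_6 = 6.5, h_6 = 1.5, y_7 = 4, z_7 = 0.5, r_7 = 0.5, h_7 = 2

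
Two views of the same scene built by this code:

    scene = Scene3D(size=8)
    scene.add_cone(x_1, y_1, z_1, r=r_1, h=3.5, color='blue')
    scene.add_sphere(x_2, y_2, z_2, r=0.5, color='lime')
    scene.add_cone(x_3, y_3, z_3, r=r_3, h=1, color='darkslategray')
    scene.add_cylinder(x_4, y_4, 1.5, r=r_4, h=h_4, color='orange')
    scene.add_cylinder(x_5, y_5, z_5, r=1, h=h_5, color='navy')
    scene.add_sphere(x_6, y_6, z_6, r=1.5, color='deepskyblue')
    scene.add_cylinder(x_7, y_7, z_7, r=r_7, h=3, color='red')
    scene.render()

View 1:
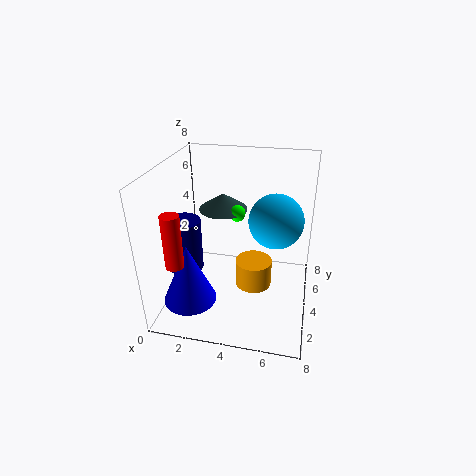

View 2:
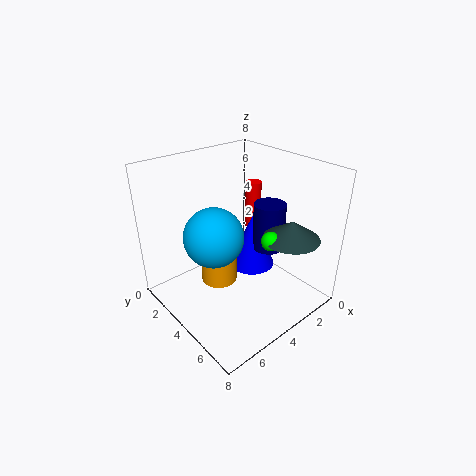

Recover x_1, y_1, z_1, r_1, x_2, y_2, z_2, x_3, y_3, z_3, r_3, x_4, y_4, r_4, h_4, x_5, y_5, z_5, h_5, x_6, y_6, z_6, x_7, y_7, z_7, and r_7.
x_1 = 1.5
y_1 = 2.5
z_1 = 0.5
r_1 = 1.5
x_2 = 3.5
y_2 = 6
z_2 = 4.5
x_3 = 2.5
y_3 = 6.5
z_3 = 4.5
r_3 = 1.5
x_4 = 5
y_4 = 3.5
r_4 = 1
h_4 = 1.5
x_5 = 1
y_5 = 3.5
z_5 = 2
h_5 = 3
x_6 = 6
y_6 = 4.5
z_6 = 5
x_7 = 1
y_7 = 2
z_7 = 3
r_7 = 0.5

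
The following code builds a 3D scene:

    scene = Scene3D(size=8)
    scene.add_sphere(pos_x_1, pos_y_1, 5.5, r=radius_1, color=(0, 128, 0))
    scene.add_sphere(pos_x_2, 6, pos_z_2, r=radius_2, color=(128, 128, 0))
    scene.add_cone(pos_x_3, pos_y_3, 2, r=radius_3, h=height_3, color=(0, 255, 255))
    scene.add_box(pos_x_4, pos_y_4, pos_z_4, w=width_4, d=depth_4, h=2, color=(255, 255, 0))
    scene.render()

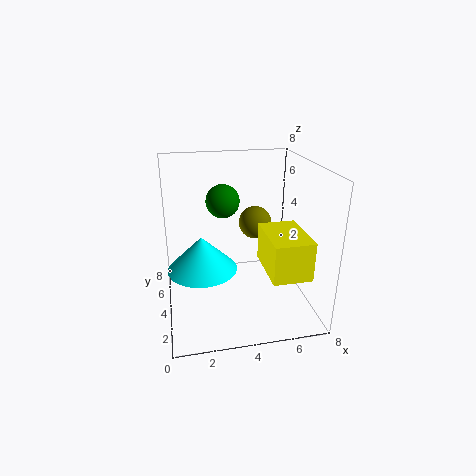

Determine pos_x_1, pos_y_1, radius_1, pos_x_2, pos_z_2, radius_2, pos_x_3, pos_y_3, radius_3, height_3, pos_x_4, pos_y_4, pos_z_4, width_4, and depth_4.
pos_x_1 = 3.5, pos_y_1 = 6, radius_1 = 1, pos_x_2 = 5.5, pos_z_2 = 4, radius_2 = 1, pos_x_3 = 2, pos_y_3 = 4.5, radius_3 = 2, height_3 = 2, pos_x_4 = 5, pos_y_4 = 0.5, pos_z_4 = 3, width_4 = 2, depth_4 = 3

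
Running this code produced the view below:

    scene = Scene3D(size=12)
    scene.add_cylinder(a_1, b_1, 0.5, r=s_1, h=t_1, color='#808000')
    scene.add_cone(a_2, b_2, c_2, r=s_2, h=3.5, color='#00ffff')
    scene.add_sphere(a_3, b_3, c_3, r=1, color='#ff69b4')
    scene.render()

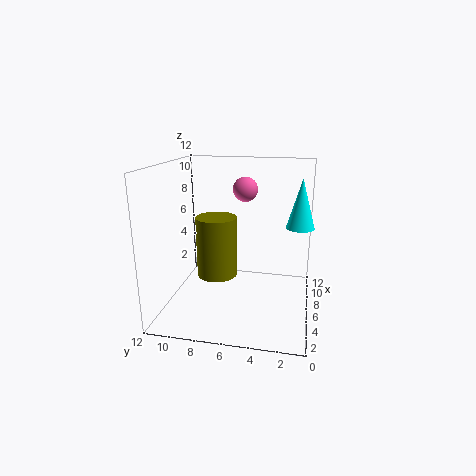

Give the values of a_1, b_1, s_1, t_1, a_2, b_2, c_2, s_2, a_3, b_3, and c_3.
a_1 = 10, b_1 = 9, s_1 = 2, t_1 = 6, a_2 = 3.5, b_2 = 1, c_2 = 8, s_2 = 1, a_3 = 6.5, b_3 = 5.5, c_3 = 10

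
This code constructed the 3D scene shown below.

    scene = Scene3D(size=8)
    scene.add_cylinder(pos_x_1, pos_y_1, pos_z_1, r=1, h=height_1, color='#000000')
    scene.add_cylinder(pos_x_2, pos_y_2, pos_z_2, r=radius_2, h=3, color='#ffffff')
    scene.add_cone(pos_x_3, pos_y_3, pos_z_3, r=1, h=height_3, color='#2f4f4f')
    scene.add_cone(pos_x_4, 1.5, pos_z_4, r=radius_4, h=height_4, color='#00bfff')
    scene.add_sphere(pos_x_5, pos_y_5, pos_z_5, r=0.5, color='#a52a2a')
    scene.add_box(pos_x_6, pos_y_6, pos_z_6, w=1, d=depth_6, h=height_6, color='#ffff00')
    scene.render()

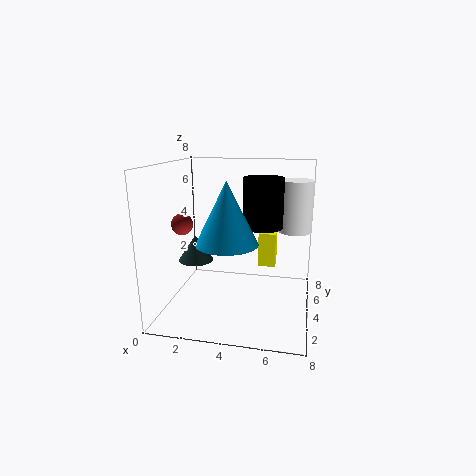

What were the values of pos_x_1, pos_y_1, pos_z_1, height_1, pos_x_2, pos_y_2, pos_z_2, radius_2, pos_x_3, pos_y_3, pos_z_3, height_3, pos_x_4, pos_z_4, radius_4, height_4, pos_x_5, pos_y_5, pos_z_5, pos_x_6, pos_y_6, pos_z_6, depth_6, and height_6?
pos_x_1 = 5.5
pos_y_1 = 3
pos_z_1 = 5
height_1 = 2.5
pos_x_2 = 7
pos_y_2 = 6
pos_z_2 = 4
radius_2 = 1
pos_x_3 = 1.5
pos_y_3 = 4
pos_z_3 = 2.5
height_3 = 1.5
pos_x_4 = 4
pos_z_4 = 4.5
radius_4 = 1.5
height_4 = 3
pos_x_5 = 2
pos_y_5 = 1
pos_z_5 = 5.5
pos_x_6 = 5
pos_y_6 = 5
pos_z_6 = 2
depth_6 = 1
height_6 = 2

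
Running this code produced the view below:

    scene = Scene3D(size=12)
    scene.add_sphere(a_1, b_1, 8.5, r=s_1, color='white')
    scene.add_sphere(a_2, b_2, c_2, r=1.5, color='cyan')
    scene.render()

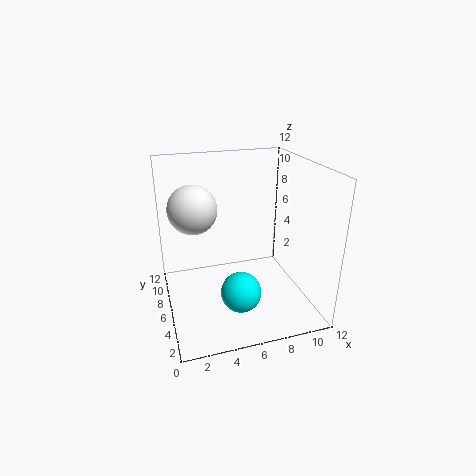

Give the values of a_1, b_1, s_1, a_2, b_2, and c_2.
a_1 = 2.5, b_1 = 7, s_1 = 2, a_2 = 5, b_2 = 2, c_2 = 3.5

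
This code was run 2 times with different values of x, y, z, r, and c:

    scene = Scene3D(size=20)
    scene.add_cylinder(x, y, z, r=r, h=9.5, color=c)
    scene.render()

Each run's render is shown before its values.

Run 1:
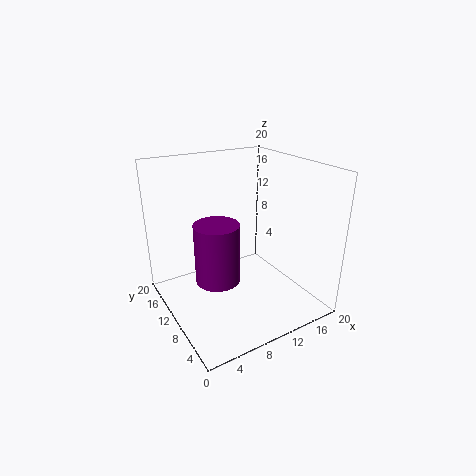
x = 9
y = 14.5
z = 1
r = 3.5
c = 'purple'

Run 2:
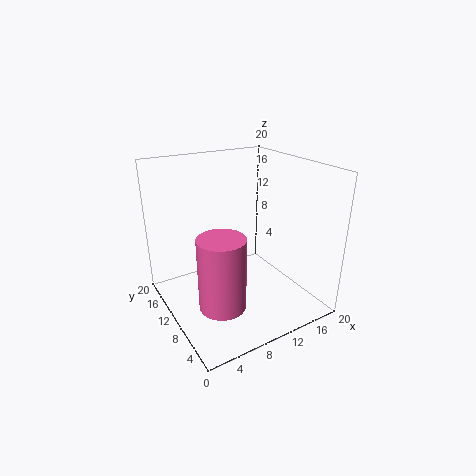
x = 5
y = 5.5
z = 3.5
r = 3
c = 'hotpink'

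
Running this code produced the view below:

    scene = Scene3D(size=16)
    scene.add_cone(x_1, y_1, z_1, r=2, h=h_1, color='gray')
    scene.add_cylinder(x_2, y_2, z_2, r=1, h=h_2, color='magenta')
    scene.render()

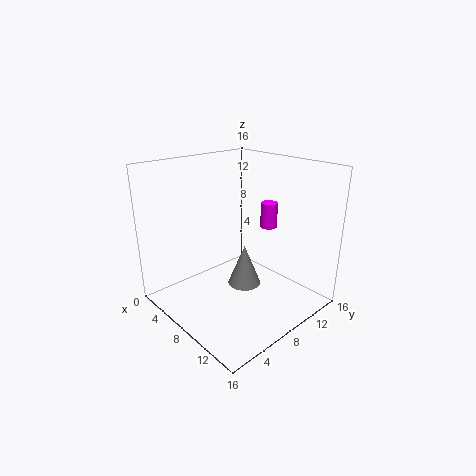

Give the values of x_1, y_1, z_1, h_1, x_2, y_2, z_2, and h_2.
x_1 = 7
y_1 = 10
z_1 = 1
h_1 = 5
x_2 = 8
y_2 = 13
z_2 = 8
h_2 = 3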